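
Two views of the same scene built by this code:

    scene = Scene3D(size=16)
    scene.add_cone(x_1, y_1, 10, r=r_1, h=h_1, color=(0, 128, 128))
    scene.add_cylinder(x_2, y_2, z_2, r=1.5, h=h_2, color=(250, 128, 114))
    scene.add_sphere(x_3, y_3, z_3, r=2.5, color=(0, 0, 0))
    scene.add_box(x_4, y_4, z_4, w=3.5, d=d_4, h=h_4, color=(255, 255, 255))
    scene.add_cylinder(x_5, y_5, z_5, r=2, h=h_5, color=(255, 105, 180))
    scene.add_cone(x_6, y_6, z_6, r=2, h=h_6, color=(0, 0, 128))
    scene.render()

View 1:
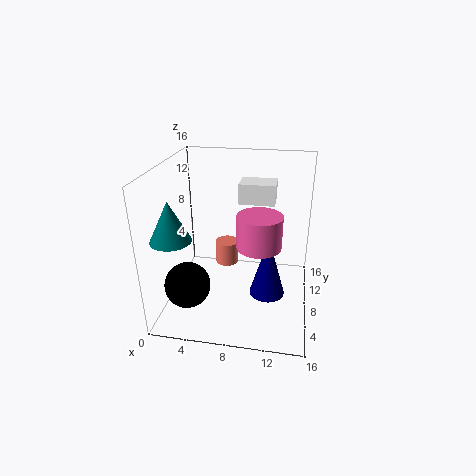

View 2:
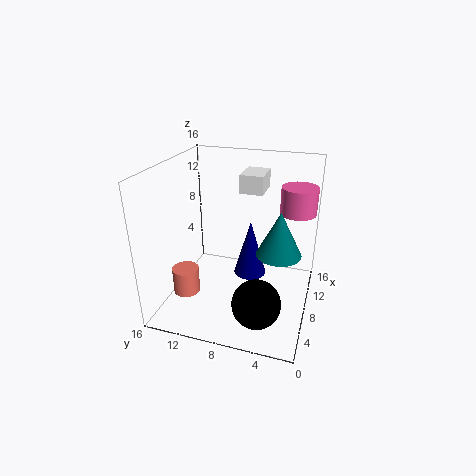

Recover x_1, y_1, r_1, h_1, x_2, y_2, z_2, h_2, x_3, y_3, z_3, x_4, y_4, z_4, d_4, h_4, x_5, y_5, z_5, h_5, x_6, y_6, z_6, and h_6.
x_1 = 2.5; y_1 = 2.5; r_1 = 2; h_1 = 4; x_2 = 5.5; y_2 = 13.5; z_2 = 1.5; h_2 = 3; x_3 = 3; y_3 = 4.5; z_3 = 3.5; x_4 = 8.5; y_4 = 5.5; z_4 = 13; d_4 = 2.5; h_4 = 2; x_5 = 11; y_5 = 2; z_5 = 10.5; h_5 = 3; x_6 = 11.5; y_6 = 7.5; z_6 = 1.5; h_6 = 7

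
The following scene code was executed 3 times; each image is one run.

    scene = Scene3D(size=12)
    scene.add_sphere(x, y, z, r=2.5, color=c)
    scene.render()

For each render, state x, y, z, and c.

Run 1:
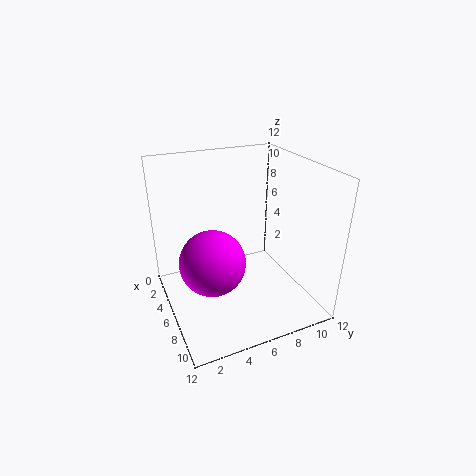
x = 8; y = 3; z = 5.5; c = 'magenta'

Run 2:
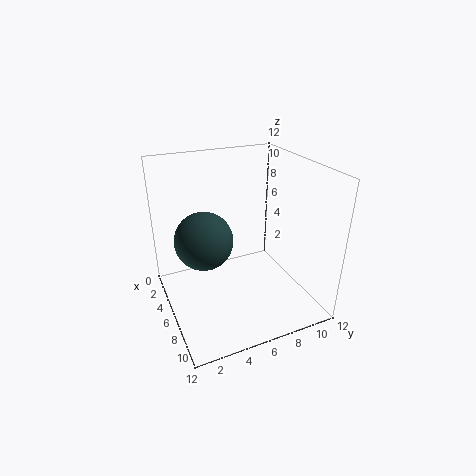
x = 4.5; y = 3.5; z = 5.5; c = 'darkslategray'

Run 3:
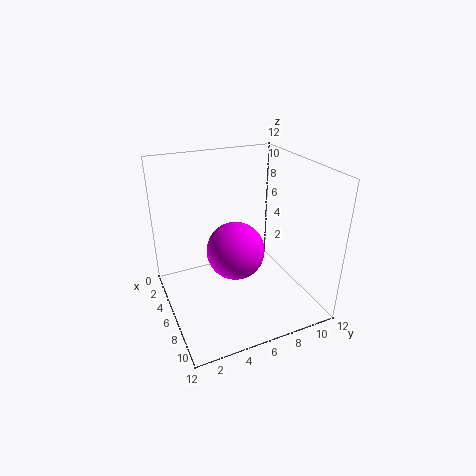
x = 5.5; y = 6; z = 4.5; c = 'magenta'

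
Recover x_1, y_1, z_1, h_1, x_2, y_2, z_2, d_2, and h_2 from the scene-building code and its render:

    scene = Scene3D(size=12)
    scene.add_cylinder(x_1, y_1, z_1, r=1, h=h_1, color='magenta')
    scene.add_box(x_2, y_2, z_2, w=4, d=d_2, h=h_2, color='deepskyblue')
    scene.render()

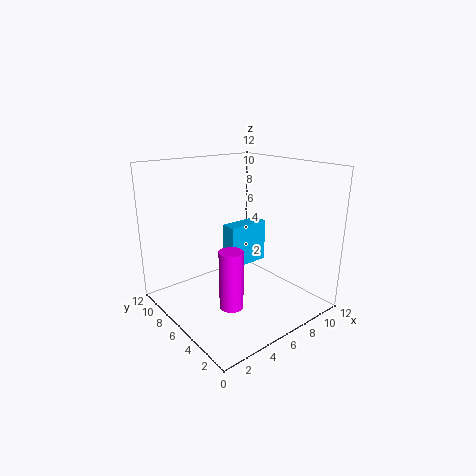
x_1 = 4.5, y_1 = 5, z_1 = 0.5, h_1 = 5, x_2 = 7, y_2 = 8, z_2 = 2, d_2 = 1.5, h_2 = 4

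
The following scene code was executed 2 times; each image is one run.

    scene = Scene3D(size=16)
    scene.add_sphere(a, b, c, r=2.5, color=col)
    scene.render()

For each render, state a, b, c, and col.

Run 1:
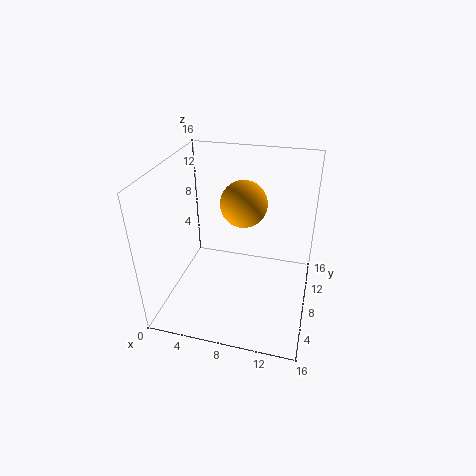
a = 8.5
b = 8.5
c = 12
col = 'orange'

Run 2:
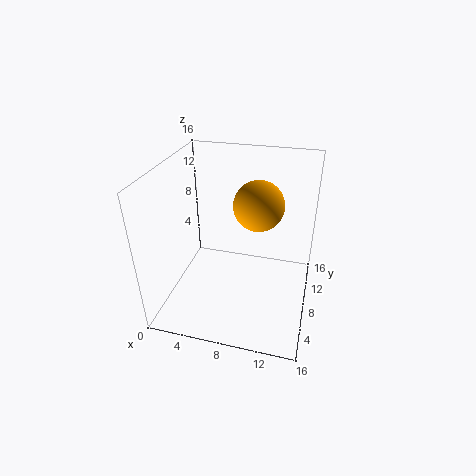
a = 10.5
b = 6.5
c = 13
col = 'orange'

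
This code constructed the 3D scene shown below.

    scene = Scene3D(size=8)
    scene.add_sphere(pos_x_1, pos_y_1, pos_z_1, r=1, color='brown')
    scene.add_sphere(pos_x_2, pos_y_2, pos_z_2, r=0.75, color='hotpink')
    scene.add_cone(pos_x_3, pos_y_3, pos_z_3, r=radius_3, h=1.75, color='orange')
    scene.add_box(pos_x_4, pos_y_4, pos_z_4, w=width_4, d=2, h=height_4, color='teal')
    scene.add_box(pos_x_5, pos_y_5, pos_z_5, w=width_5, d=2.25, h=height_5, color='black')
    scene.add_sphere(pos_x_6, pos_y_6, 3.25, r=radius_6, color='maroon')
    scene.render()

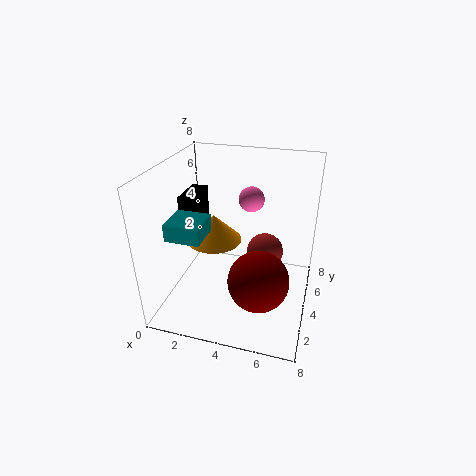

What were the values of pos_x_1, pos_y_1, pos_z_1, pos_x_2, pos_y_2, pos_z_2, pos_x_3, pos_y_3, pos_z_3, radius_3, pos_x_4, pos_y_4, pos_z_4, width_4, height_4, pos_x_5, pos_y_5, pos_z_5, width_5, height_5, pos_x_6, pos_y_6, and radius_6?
pos_x_1 = 5.5
pos_y_1 = 4.25
pos_z_1 = 3.25
pos_x_2 = 4.25
pos_y_2 = 6
pos_z_2 = 5.5
pos_x_3 = 1.75
pos_y_3 = 6.25
pos_z_3 = 2.25
radius_3 = 1.75
pos_x_4 = 0.25
pos_y_4 = 2.5
pos_z_4 = 4
width_4 = 2
height_4 = 1
pos_x_5 = 0.25
pos_y_5 = 4.5
pos_z_5 = 3
width_5 = 1
height_5 = 2.75
pos_x_6 = 5.75
pos_y_6 = 1.5
radius_6 = 1.5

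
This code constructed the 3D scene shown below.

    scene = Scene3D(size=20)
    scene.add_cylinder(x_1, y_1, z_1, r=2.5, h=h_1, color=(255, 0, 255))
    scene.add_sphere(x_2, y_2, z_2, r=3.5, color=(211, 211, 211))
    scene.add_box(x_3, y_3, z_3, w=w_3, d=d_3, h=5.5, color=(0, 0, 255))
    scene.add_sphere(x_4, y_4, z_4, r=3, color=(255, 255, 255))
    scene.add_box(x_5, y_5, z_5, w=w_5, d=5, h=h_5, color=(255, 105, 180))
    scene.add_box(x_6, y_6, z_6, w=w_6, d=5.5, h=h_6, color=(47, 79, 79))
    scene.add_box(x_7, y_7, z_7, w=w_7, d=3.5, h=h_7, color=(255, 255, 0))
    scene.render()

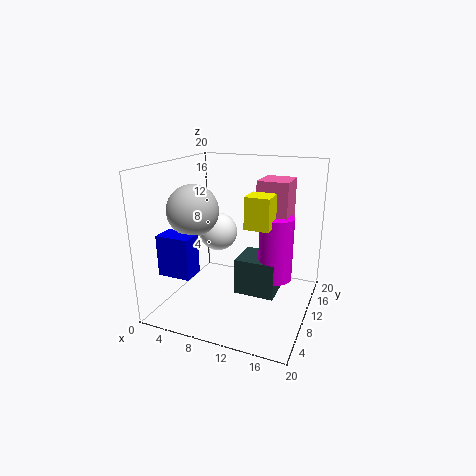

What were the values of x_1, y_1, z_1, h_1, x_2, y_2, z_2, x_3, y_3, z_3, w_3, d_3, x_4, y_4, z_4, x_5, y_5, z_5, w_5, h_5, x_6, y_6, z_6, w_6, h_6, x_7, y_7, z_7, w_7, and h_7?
x_1 = 14.5
y_1 = 13.5
z_1 = 3
h_1 = 9.5
x_2 = 4.5
y_2 = 7.5
z_2 = 14
x_3 = 1.5
y_3 = 3
z_3 = 6
w_3 = 4.5
d_3 = 3
x_4 = 4.5
y_4 = 15
z_4 = 8.5
x_5 = 11.5
y_5 = 13
z_5 = 11
w_5 = 4.5
h_5 = 6.5
x_6 = 9
y_6 = 11
z_6 = 0.5
w_6 = 6
h_6 = 5.5
x_7 = 11
y_7 = 9.5
z_7 = 11.5
w_7 = 3.5
h_7 = 4.5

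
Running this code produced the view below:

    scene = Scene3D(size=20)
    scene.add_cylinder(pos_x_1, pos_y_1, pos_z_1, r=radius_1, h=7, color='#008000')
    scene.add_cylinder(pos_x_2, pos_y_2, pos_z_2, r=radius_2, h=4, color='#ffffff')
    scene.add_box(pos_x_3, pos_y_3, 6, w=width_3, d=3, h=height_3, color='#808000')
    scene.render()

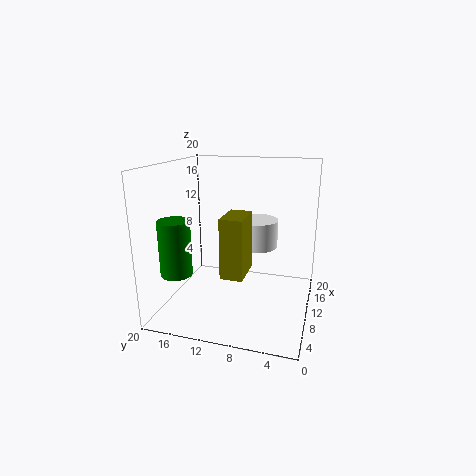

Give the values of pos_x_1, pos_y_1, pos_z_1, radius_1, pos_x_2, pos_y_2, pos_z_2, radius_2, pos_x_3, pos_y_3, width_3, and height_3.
pos_x_1 = 3
pos_y_1 = 16
pos_z_1 = 7
radius_1 = 2
pos_x_2 = 13
pos_y_2 = 8
pos_z_2 = 8
radius_2 = 3
pos_x_3 = 5
pos_y_3 = 8
width_3 = 5
height_3 = 8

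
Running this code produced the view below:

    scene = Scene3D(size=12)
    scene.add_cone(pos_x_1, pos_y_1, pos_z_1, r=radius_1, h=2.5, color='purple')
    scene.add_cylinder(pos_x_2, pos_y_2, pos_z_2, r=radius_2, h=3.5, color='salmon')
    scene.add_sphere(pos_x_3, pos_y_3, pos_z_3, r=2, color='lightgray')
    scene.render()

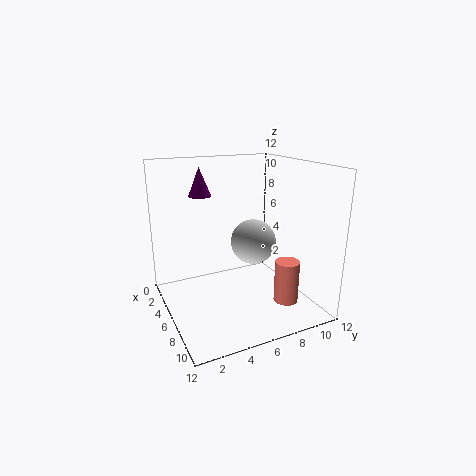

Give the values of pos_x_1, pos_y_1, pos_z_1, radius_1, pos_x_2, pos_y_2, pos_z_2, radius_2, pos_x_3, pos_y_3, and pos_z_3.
pos_x_1 = 2.5; pos_y_1 = 4; pos_z_1 = 9; radius_1 = 1; pos_x_2 = 9; pos_y_2 = 9; pos_z_2 = 1; radius_2 = 1; pos_x_3 = 5; pos_y_3 = 8; pos_z_3 = 5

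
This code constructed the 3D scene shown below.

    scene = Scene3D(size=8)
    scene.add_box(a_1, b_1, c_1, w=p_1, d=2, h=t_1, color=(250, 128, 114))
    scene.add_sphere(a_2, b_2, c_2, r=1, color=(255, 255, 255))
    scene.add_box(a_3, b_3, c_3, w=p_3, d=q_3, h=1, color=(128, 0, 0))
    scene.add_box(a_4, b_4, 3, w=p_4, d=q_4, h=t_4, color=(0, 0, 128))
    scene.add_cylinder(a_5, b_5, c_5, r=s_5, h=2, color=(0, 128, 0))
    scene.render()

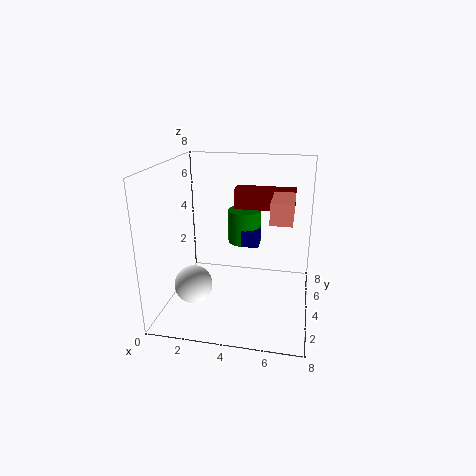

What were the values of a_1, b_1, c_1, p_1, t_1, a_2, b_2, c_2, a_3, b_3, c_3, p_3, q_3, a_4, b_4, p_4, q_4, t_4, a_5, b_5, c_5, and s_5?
a_1 = 6; b_1 = 1; c_1 = 6; p_1 = 1; t_1 = 1; a_2 = 2; b_2 = 2; c_2 = 2; a_3 = 4; b_3 = 3; c_3 = 6; p_3 = 3; q_3 = 1; a_4 = 4; b_4 = 5; p_4 = 1; q_4 = 1; t_4 = 1; a_5 = 4; b_5 = 6; c_5 = 3; s_5 = 1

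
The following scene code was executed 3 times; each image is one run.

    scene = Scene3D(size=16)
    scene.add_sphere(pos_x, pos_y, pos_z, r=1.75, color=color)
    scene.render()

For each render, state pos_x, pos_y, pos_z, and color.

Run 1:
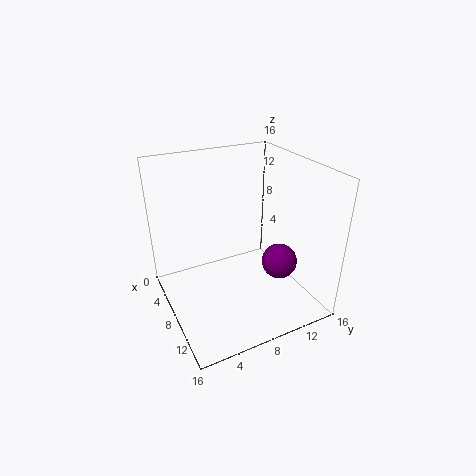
pos_x = 13.25; pos_y = 10; pos_z = 7.5; color = 'purple'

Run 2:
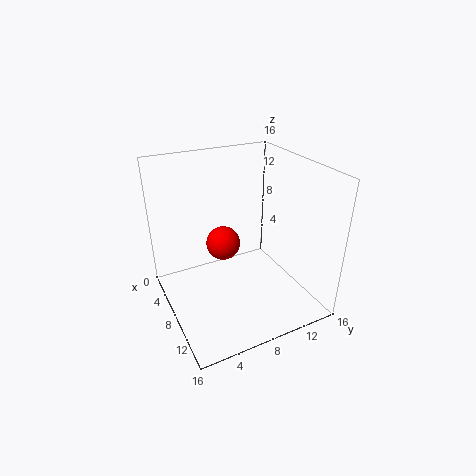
pos_x = 9; pos_y = 5.75; pos_z = 8.5; color = 'red'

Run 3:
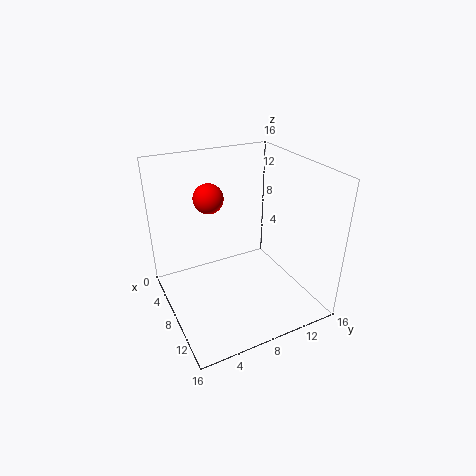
pos_x = 4; pos_y = 6.25; pos_z = 11.5; color = 'red'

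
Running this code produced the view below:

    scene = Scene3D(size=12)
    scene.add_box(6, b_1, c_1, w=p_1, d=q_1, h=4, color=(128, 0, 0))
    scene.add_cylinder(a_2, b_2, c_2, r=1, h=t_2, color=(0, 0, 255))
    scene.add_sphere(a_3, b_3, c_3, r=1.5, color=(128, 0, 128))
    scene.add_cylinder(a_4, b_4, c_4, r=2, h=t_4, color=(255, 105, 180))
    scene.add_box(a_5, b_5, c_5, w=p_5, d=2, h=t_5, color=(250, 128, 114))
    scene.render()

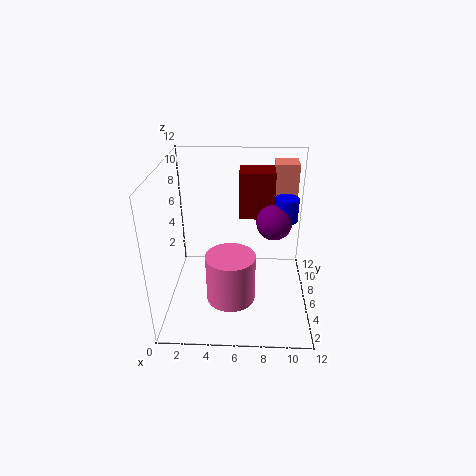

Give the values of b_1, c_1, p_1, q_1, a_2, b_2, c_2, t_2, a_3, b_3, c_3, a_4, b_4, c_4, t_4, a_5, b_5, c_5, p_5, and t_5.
b_1 = 7.5
c_1 = 7
p_1 = 3
q_1 = 2.5
a_2 = 10
b_2 = 7.5
c_2 = 7
t_2 = 2
a_3 = 9
b_3 = 7
c_3 = 7
a_4 = 5.5
b_4 = 4
c_4 = 1.5
t_4 = 4
a_5 = 9
b_5 = 8.5
c_5 = 7
p_5 = 2
t_5 = 4.5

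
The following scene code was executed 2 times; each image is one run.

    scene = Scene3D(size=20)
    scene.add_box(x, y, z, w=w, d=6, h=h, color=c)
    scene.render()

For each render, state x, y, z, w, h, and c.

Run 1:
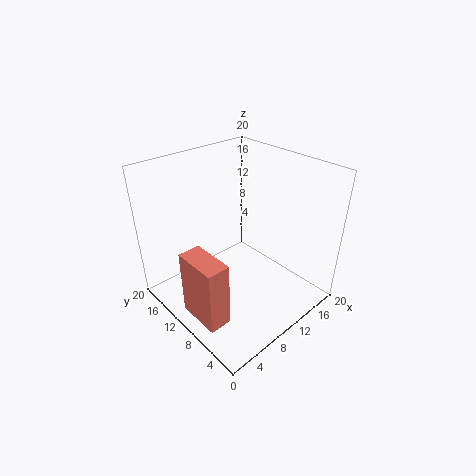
x = 1, y = 5, z = 2, w = 3, h = 9, c = 'salmon'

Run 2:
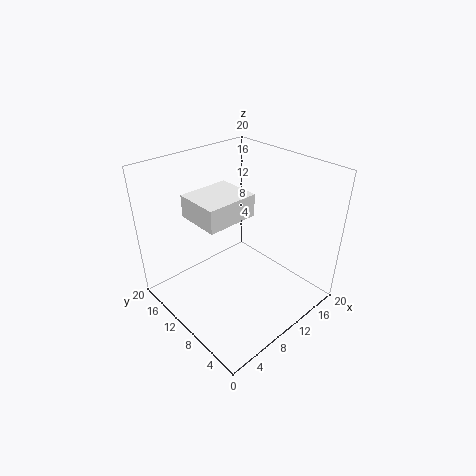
x = 4, y = 8, z = 14, w = 7, h = 3, c = 'white'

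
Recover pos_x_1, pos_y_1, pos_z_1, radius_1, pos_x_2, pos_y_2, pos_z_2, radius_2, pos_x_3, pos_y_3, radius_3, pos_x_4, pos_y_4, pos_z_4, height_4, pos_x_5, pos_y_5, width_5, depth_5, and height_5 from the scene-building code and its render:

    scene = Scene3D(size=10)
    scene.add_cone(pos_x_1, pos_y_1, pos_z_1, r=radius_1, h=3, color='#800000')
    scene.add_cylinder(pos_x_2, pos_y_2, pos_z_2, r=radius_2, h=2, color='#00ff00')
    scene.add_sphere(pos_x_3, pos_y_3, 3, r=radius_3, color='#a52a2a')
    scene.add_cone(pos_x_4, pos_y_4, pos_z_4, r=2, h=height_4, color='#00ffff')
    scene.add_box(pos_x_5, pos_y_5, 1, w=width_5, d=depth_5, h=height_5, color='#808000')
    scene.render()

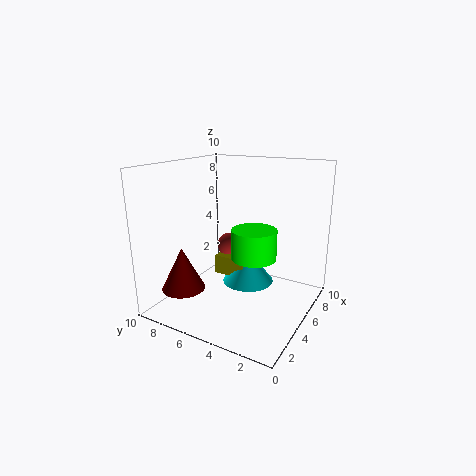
pos_x_1 = 2.5; pos_y_1 = 8; pos_z_1 = 1.5; radius_1 = 1.5; pos_x_2 = 4.5; pos_y_2 = 3.5; pos_z_2 = 4; radius_2 = 1.5; pos_x_3 = 8; pos_y_3 = 7.5; radius_3 = 1; pos_x_4 = 7.5; pos_y_4 = 5.5; pos_z_4 = 0.5; height_4 = 2.5; pos_x_5 = 6.5; pos_y_5 = 5.5; width_5 = 2.5; depth_5 = 2.5; height_5 = 1.5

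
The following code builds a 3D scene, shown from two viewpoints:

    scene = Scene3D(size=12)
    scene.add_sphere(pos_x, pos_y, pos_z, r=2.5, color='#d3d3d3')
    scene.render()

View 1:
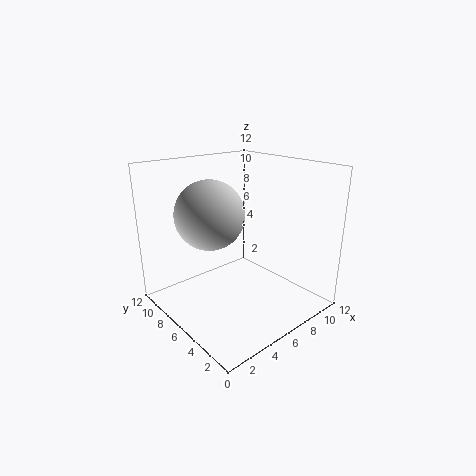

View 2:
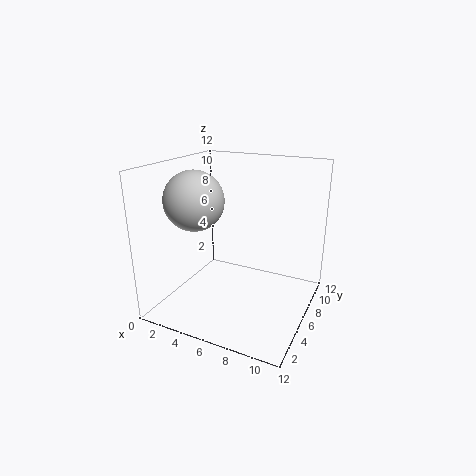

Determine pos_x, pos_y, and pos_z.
pos_x = 2.5, pos_y = 5, pos_z = 9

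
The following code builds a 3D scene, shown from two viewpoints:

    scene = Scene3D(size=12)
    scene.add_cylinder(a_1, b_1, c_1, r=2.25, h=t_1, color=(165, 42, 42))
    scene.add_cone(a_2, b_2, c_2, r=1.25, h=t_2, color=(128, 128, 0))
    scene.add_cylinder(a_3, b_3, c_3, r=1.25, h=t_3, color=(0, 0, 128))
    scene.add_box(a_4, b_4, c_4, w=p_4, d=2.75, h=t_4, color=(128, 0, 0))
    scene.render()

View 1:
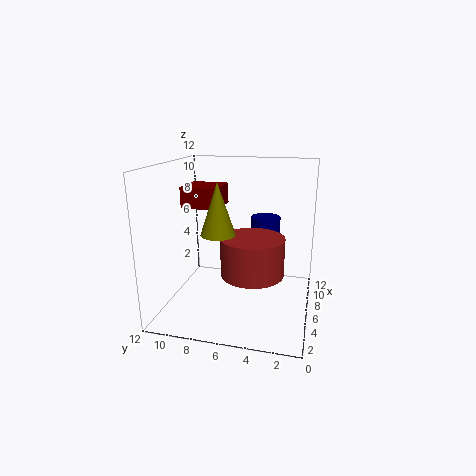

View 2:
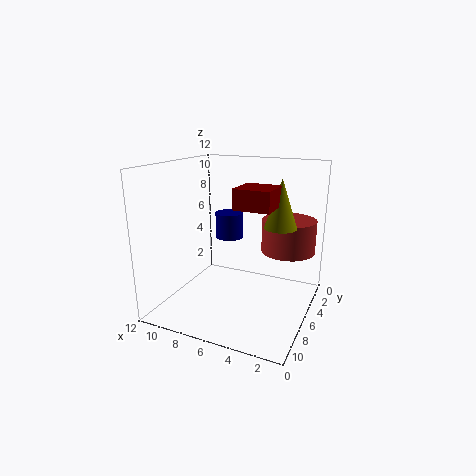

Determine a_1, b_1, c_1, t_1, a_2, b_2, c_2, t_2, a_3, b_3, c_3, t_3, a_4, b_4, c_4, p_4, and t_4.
a_1 = 2.25
b_1 = 4
c_1 = 4.75
t_1 = 2.75
a_2 = 2.25
b_2 = 6.5
c_2 = 7.5
t_2 = 3.75
a_3 = 7.75
b_3 = 4
c_3 = 5.25
t_3 = 2.25
a_4 = 2.25
b_4 = 6.5
c_4 = 9.25
p_4 = 2.75
t_4 = 1.5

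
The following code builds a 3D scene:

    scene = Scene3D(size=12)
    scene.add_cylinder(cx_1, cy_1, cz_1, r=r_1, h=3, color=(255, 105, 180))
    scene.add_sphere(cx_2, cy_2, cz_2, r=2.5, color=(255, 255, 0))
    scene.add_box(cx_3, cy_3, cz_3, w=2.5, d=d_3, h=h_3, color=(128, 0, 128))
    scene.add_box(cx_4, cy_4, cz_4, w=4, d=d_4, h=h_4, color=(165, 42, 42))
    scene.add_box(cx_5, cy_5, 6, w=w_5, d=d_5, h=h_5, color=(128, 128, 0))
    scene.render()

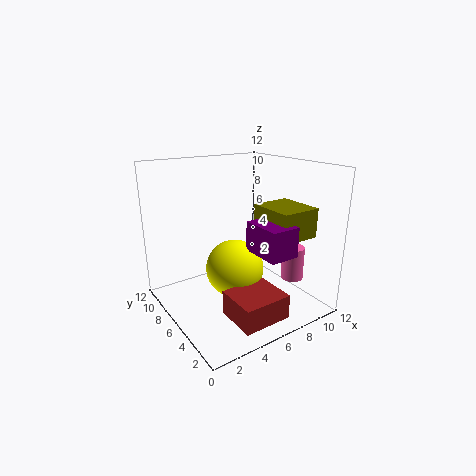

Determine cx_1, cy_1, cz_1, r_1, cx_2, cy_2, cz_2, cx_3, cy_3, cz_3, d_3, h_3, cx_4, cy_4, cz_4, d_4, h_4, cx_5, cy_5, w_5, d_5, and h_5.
cx_1 = 11, cy_1 = 4.5, cz_1 = 1.5, r_1 = 1, cx_2 = 6, cy_2 = 6.5, cz_2 = 3, cx_3 = 6.5, cy_3 = 2, cz_3 = 5, d_3 = 3.5, h_3 = 2.5, cx_4 = 3.5, cy_4 = 1, cz_4 = 0.5, d_4 = 3.5, h_4 = 2, cx_5 = 8, cy_5 = 2.5, w_5 = 3.5, d_5 = 4, h_5 = 2.5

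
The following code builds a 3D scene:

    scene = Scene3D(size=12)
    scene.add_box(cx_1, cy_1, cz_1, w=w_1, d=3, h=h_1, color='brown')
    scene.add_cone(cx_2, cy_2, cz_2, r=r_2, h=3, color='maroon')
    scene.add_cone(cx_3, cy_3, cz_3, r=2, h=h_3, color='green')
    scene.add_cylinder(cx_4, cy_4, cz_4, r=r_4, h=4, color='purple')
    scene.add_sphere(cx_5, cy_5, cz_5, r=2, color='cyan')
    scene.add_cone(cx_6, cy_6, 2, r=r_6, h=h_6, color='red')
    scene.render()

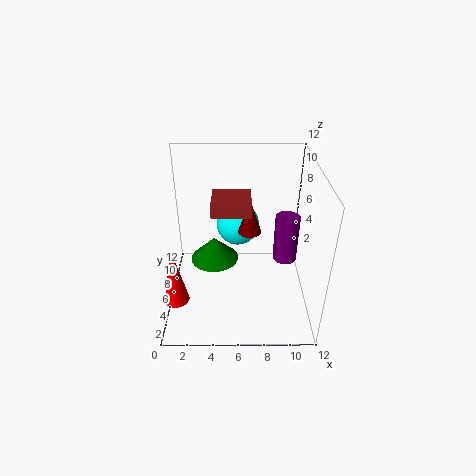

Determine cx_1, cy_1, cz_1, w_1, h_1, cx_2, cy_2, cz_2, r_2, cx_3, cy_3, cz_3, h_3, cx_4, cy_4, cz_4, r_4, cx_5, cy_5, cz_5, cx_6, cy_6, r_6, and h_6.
cx_1 = 4; cy_1 = 4; cz_1 = 9; w_1 = 3; h_1 = 1; cx_2 = 7; cy_2 = 7; cz_2 = 6; r_2 = 1; cx_3 = 4; cy_3 = 6; cz_3 = 4; h_3 = 2; cx_4 = 10; cy_4 = 6; cz_4 = 4; r_4 = 1; cx_5 = 6; cy_5 = 10; cz_5 = 5; cx_6 = 1; cy_6 = 3; r_6 = 1; h_6 = 5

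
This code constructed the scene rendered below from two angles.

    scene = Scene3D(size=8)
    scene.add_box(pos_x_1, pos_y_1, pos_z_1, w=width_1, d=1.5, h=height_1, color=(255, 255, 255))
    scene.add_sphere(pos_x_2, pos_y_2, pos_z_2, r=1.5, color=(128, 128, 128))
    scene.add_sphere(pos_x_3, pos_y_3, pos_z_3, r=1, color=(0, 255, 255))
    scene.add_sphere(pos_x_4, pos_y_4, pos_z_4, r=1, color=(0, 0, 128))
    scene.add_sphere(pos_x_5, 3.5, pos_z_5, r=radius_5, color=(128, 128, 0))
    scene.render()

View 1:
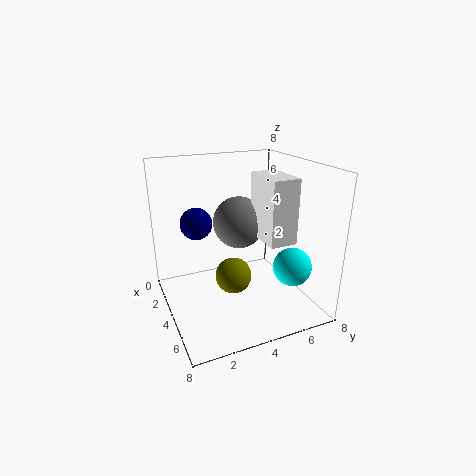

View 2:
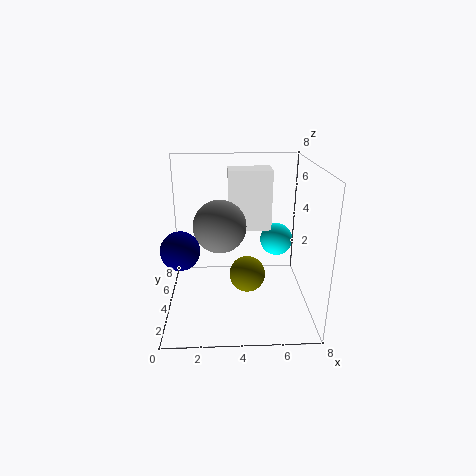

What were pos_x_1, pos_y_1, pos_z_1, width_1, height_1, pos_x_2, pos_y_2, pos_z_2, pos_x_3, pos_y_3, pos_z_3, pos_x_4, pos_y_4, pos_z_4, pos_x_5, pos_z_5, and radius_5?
pos_x_1 = 3.5
pos_y_1 = 5
pos_z_1 = 4
width_1 = 2.5
height_1 = 3.5
pos_x_2 = 3
pos_y_2 = 4.5
pos_z_2 = 4.5
pos_x_3 = 6.5
pos_y_3 = 6
pos_z_3 = 3
pos_x_4 = 1
pos_y_4 = 2.5
pos_z_4 = 4
pos_x_5 = 4.5
pos_z_5 = 2
radius_5 = 1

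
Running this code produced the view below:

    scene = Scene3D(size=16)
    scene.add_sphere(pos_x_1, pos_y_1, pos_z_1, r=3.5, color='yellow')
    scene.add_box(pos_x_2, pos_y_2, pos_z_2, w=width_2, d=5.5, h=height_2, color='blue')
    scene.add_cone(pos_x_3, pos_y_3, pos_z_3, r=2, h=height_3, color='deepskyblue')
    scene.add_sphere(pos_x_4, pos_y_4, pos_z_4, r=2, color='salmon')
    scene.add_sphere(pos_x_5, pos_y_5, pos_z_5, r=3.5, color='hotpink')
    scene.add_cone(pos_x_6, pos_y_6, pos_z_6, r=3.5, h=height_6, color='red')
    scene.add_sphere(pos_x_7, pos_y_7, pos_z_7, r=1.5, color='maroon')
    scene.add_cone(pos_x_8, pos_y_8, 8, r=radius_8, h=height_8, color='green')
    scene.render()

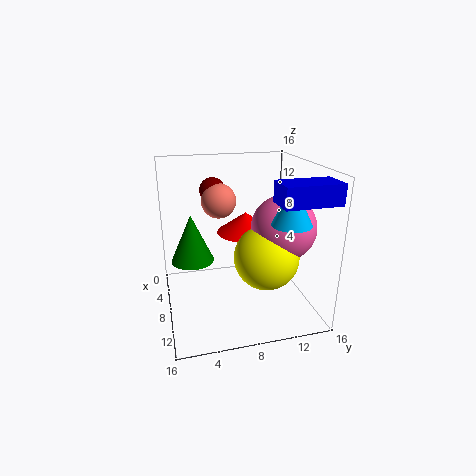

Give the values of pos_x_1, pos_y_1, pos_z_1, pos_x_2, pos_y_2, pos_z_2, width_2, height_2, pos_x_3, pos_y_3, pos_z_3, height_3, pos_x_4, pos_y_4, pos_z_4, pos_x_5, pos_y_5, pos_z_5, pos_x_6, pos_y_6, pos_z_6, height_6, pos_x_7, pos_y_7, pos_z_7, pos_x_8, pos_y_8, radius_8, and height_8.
pos_x_1 = 10.5
pos_y_1 = 10.5
pos_z_1 = 6.5
pos_x_2 = 13
pos_y_2 = 10
pos_z_2 = 13.5
width_2 = 3
height_2 = 2
pos_x_3 = 13
pos_y_3 = 12
pos_z_3 = 11
height_3 = 4
pos_x_4 = 5
pos_y_4 = 6.5
pos_z_4 = 11.5
pos_x_5 = 10
pos_y_5 = 12.5
pos_z_5 = 9.5
pos_x_6 = 4
pos_y_6 = 10
pos_z_6 = 7
height_6 = 2.5
pos_x_7 = 4
pos_y_7 = 6
pos_z_7 = 12.5
pos_x_8 = 12
pos_y_8 = 2.5
radius_8 = 2
height_8 = 4.5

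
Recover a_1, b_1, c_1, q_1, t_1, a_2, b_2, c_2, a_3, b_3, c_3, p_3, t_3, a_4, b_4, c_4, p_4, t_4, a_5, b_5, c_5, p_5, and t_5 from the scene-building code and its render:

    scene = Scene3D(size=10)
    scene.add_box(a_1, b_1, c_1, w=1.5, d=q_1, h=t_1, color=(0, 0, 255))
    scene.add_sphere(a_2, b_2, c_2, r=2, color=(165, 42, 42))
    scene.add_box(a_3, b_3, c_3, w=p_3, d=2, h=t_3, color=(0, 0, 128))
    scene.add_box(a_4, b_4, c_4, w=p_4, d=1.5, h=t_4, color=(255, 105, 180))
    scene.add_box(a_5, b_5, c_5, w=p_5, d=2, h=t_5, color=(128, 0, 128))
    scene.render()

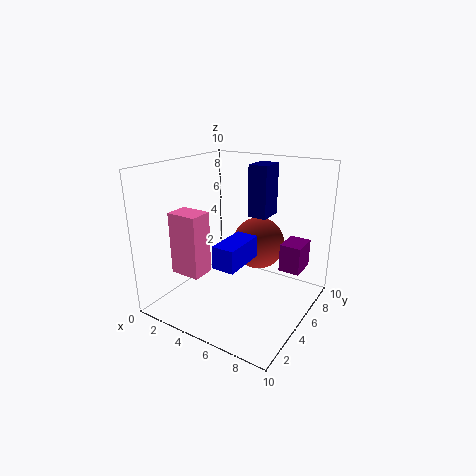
a_1 = 5
b_1 = 2
c_1 = 4
q_1 = 3
t_1 = 1.5
a_2 = 5
b_2 = 8
c_2 = 3.5
a_3 = 4
b_3 = 8
c_3 = 5.5
p_3 = 1.5
t_3 = 4
a_4 = 2.5
b_4 = 1
c_4 = 3.5
p_4 = 2
t_4 = 4
a_5 = 7.5
b_5 = 6.5
c_5 = 2.5
p_5 = 1.5
t_5 = 2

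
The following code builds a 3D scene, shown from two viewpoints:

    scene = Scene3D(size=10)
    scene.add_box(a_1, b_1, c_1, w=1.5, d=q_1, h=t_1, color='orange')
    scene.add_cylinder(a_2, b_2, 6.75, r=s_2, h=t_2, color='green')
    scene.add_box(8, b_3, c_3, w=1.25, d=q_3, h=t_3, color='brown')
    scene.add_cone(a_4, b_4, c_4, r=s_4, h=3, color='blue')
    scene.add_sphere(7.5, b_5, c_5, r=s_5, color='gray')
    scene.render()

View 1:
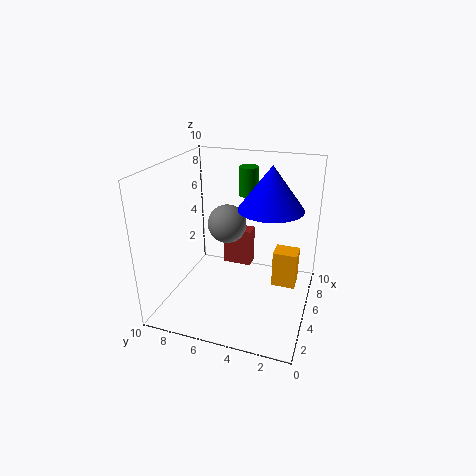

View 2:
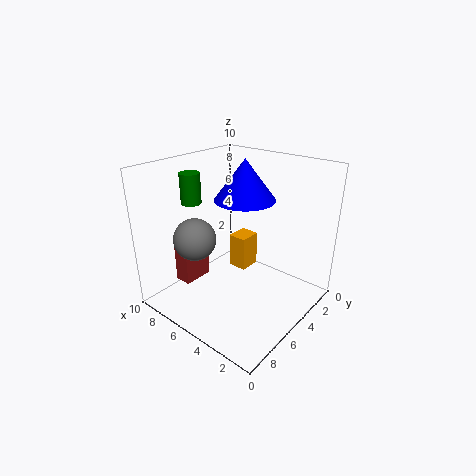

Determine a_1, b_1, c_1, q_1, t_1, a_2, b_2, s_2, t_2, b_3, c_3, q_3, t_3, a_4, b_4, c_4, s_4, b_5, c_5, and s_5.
a_1 = 6.25
b_1 = 1
c_1 = 0.75
q_1 = 1.75
t_1 = 2.75
a_2 = 9
b_2 = 5.5
s_2 = 0.75
t_2 = 2.25
b_3 = 5
c_3 = 1
q_3 = 2.25
t_3 = 3
a_4 = 6
b_4 = 3
c_4 = 7
s_4 = 2.25
b_5 = 6.75
c_5 = 4.75
s_5 = 1.5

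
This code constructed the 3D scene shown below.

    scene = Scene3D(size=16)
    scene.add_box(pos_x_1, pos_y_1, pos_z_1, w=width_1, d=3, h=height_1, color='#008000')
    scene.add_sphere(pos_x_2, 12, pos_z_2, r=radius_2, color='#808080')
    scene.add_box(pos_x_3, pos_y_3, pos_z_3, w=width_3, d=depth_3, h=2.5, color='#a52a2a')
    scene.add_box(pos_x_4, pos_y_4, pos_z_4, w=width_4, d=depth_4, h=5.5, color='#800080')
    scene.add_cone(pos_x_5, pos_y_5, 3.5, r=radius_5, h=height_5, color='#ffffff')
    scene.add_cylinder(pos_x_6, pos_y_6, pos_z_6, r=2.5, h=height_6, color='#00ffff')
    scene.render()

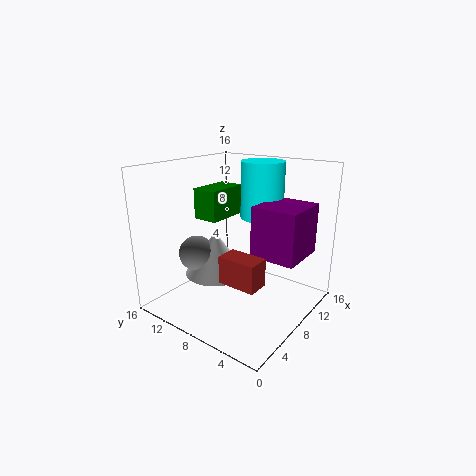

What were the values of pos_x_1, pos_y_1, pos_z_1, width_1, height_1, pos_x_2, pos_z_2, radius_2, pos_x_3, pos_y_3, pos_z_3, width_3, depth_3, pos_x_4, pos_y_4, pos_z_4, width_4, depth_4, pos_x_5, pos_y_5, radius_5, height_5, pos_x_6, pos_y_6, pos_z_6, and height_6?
pos_x_1 = 7; pos_y_1 = 10.5; pos_z_1 = 9.5; width_1 = 5; height_1 = 3.5; pos_x_2 = 5.5; pos_z_2 = 6; radius_2 = 2; pos_x_3 = 0.5; pos_y_3 = 1; pos_z_3 = 7; width_3 = 2; depth_3 = 3.5; pos_x_4 = 7.5; pos_y_4 = 1; pos_z_4 = 6.5; width_4 = 5.5; depth_4 = 5; pos_x_5 = 7; pos_y_5 = 10.5; radius_5 = 3.5; height_5 = 5; pos_x_6 = 12; pos_y_6 = 7.5; pos_z_6 = 9.5; height_6 = 6.5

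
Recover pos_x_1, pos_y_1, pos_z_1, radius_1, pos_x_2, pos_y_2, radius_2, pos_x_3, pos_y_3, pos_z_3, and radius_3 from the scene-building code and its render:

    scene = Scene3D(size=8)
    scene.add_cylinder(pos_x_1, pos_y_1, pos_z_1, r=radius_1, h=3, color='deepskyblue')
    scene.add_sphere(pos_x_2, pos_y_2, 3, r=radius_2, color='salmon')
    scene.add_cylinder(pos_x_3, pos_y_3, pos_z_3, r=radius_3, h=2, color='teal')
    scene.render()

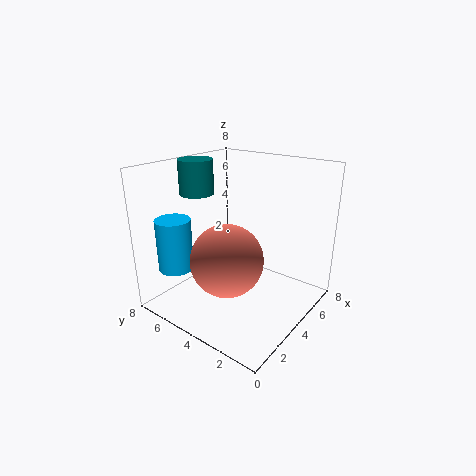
pos_x_1 = 2
pos_y_1 = 7
pos_z_1 = 2
radius_1 = 1
pos_x_2 = 3
pos_y_2 = 4
radius_2 = 2
pos_x_3 = 4
pos_y_3 = 7
pos_z_3 = 6
radius_3 = 1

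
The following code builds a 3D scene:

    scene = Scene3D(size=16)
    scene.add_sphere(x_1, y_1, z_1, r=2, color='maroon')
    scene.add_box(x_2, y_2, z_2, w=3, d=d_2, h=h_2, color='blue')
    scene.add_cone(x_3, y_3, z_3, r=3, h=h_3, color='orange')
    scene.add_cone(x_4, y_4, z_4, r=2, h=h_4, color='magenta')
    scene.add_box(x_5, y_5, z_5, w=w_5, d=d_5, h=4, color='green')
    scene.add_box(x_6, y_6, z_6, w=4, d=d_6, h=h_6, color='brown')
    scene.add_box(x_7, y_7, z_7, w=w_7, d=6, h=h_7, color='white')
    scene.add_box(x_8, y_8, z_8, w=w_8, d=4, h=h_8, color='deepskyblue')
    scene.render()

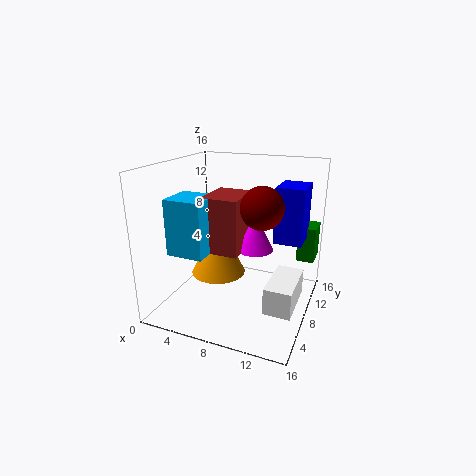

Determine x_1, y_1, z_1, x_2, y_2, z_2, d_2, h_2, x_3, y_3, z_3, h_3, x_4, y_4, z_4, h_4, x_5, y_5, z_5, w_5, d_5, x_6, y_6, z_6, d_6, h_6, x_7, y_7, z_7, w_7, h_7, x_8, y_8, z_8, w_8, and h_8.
x_1 = 12
y_1 = 4
z_1 = 13
x_2 = 12
y_2 = 8
z_2 = 8
d_2 = 4
h_2 = 6
x_3 = 6
y_3 = 7
z_3 = 4
h_3 = 6
x_4 = 10
y_4 = 8
z_4 = 7
h_4 = 4
x_5 = 14
y_5 = 11
z_5 = 5
w_5 = 2
d_5 = 3
x_6 = 5
y_6 = 5
z_6 = 7
d_6 = 5
h_6 = 6
x_7 = 12
y_7 = 5
z_7 = 1
w_7 = 3
h_7 = 3
x_8 = 2
y_8 = 3
z_8 = 7
w_8 = 4
h_8 = 6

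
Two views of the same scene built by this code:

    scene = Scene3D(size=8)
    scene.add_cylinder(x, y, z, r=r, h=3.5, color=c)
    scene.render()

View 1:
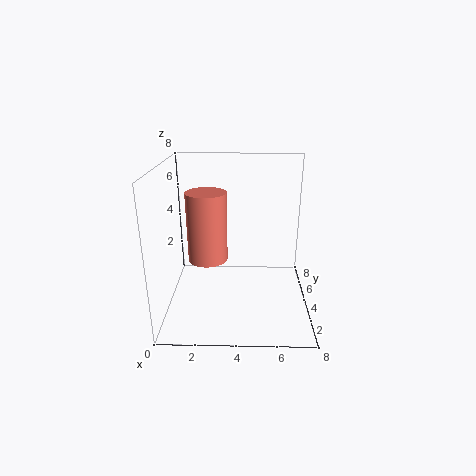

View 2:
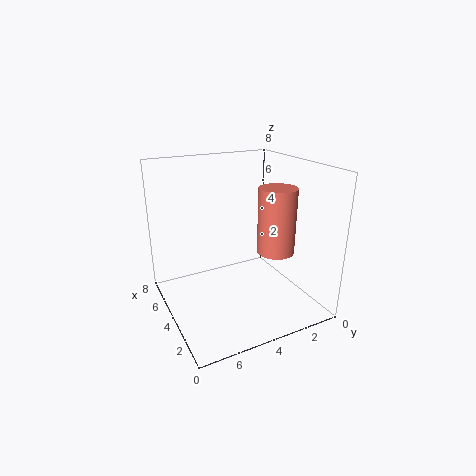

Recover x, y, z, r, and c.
x = 2.5
y = 2.5
z = 3.5
r = 1
c = 'salmon'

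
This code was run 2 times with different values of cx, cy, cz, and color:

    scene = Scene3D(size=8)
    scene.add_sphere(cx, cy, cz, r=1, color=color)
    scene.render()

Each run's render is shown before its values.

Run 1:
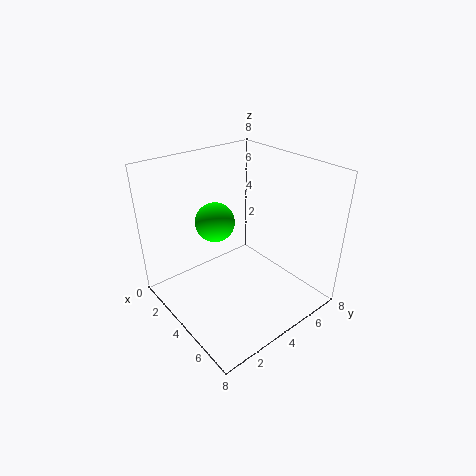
cx = 4
cy = 2.5
cz = 5.5
color = 'lime'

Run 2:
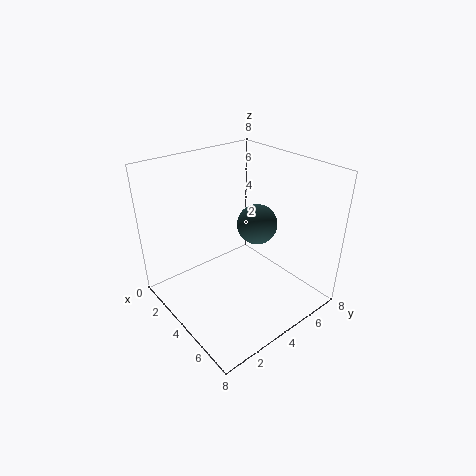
cx = 5.5
cy = 4
cz = 5.5
color = 'darkslategray'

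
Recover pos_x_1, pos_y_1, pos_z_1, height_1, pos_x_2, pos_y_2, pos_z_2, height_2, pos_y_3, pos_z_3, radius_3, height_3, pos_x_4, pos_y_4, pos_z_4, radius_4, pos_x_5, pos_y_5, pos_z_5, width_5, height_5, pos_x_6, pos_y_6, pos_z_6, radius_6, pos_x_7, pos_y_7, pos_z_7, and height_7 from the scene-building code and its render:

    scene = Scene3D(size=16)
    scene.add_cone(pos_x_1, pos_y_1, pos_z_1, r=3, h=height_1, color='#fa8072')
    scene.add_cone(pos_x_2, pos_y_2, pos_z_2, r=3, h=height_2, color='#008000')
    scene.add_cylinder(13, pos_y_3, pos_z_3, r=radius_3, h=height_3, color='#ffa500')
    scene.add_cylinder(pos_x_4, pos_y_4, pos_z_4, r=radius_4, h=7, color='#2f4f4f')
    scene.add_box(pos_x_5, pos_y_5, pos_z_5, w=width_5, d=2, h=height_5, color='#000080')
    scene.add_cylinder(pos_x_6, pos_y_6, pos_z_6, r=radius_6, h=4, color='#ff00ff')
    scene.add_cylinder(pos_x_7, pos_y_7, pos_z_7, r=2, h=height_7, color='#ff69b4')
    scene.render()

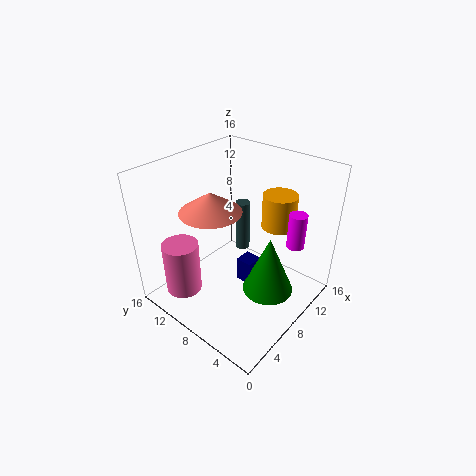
pos_x_1 = 4; pos_y_1 = 8; pos_z_1 = 13; height_1 = 2; pos_x_2 = 10; pos_y_2 = 5; pos_z_2 = 1; height_2 = 7; pos_y_3 = 6; pos_z_3 = 8; radius_3 = 2; height_3 = 4; pos_x_4 = 15; pos_y_4 = 13; pos_z_4 = 1; radius_4 = 1; pos_x_5 = 9; pos_y_5 = 7; pos_z_5 = 1; width_5 = 2; height_5 = 3; pos_x_6 = 12; pos_y_6 = 3; pos_z_6 = 7; radius_6 = 1; pos_x_7 = 3; pos_y_7 = 12; pos_z_7 = 2; height_7 = 6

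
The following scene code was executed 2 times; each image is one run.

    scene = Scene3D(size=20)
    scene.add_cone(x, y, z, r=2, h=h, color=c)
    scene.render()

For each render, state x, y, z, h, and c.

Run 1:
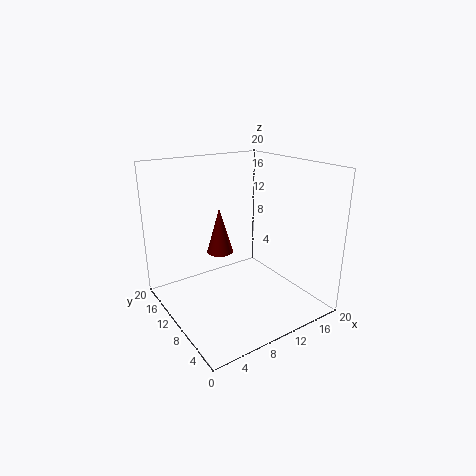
x = 10
y = 15
z = 6
h = 7
c = 'maroon'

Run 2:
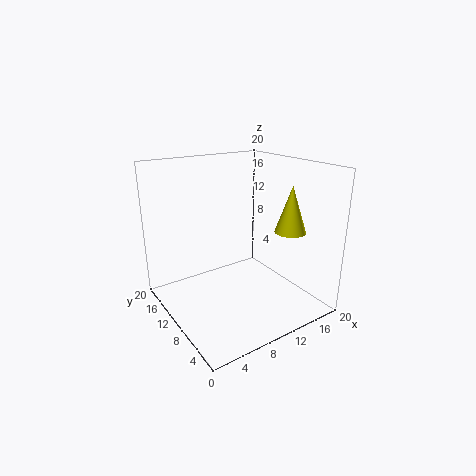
x = 14
y = 4
z = 12
h = 6
c = 'yellow'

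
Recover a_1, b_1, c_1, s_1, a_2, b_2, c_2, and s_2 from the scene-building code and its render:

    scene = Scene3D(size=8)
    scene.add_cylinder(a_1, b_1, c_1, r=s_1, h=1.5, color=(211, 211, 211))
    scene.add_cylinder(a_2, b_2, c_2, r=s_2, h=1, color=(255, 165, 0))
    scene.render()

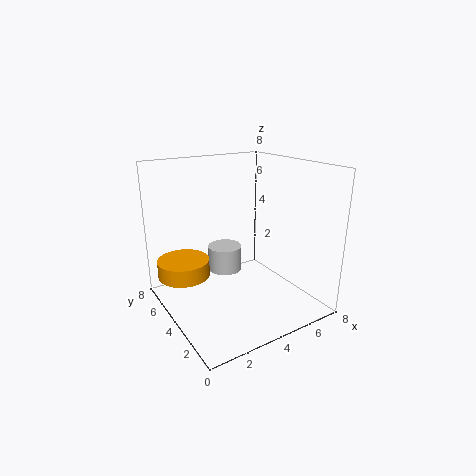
a_1 = 4, b_1 = 5.5, c_1 = 1.5, s_1 = 1, a_2 = 1.5, b_2 = 6, c_2 = 1.5, s_2 = 1.5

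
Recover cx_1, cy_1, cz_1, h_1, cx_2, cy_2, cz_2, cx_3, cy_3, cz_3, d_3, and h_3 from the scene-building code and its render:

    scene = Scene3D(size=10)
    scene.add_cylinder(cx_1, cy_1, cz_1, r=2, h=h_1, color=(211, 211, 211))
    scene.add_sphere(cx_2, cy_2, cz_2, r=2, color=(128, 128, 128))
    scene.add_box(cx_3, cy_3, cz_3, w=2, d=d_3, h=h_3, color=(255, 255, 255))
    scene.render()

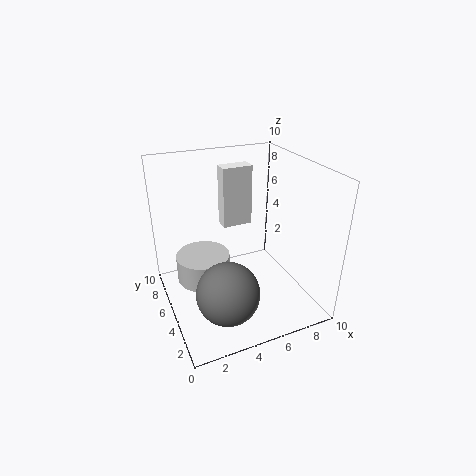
cx_1 = 3; cy_1 = 7; cz_1 = 1; h_1 = 2; cx_2 = 3; cy_2 = 2; cz_2 = 3; cx_3 = 4; cy_3 = 5; cz_3 = 6; d_3 = 1; h_3 = 4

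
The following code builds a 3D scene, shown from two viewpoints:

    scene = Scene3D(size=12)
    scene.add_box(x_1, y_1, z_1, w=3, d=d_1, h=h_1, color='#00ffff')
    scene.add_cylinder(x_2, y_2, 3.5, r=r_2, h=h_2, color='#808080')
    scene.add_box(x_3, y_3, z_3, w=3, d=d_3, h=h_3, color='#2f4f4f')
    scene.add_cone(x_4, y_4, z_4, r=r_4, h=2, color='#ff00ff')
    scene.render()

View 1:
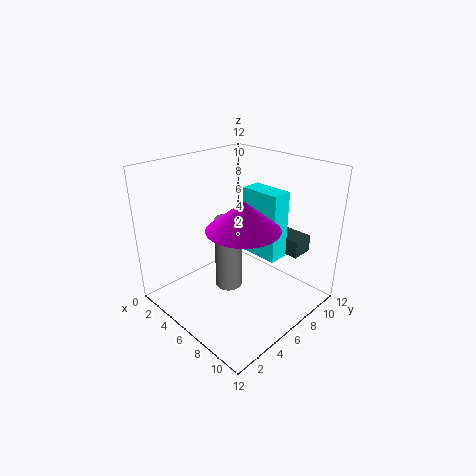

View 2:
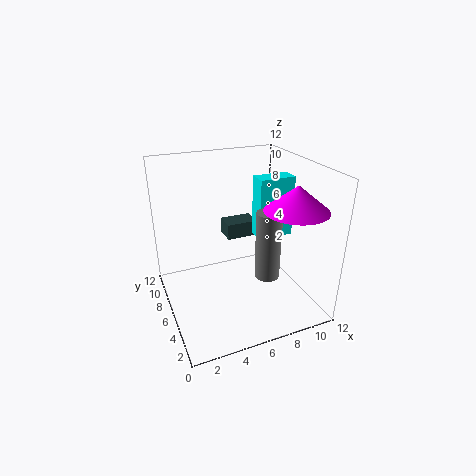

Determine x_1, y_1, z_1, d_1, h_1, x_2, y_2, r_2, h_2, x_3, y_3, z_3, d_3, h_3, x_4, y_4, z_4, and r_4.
x_1 = 7.5, y_1 = 5, z_1 = 6, d_1 = 1.5, h_1 = 5, x_2 = 7.5, y_2 = 3.5, r_2 = 1, h_2 = 5.5, x_3 = 6.5, y_3 = 9.5, z_3 = 4, d_3 = 2, h_3 = 1.5, x_4 = 9.5, y_4 = 3, z_4 = 9, r_4 = 2.5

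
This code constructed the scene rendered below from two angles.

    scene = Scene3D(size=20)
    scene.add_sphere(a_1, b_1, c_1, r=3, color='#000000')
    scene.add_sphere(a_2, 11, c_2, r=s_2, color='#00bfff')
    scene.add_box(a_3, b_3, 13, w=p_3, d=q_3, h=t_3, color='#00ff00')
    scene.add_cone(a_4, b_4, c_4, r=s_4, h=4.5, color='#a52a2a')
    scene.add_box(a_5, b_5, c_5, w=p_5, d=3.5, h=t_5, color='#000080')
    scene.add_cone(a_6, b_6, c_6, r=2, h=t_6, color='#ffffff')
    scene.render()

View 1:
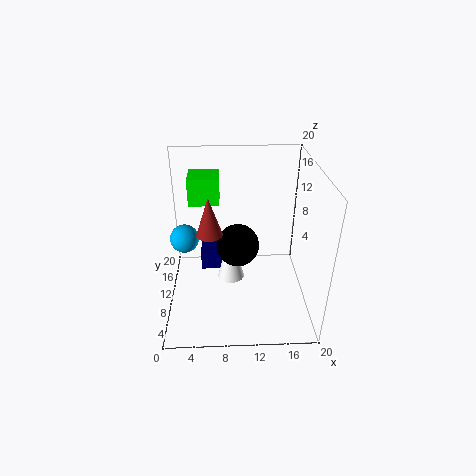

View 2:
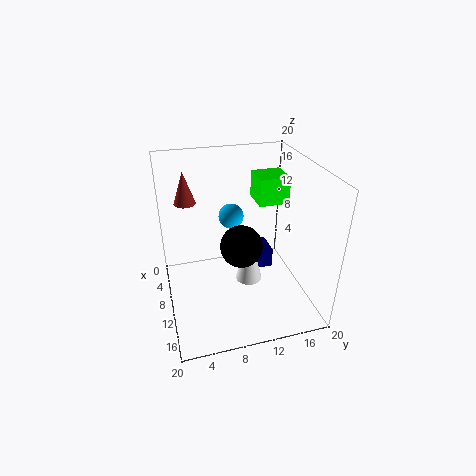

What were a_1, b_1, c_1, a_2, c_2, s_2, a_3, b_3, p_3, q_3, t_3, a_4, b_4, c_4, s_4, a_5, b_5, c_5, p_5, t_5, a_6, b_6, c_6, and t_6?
a_1 = 10, b_1 = 10.5, c_1 = 8.5, a_2 = 2.5, c_2 = 9.5, s_2 = 2, a_3 = 3, b_3 = 14, p_3 = 4.5, q_3 = 4.5, t_3 = 4, a_4 = 6.5, b_4 = 3.5, c_4 = 14.5, s_4 = 1.5, a_5 = 4.5, b_5 = 12.5, c_5 = 3, p_5 = 4, t_5 = 3, a_6 = 9, b_6 = 12, c_6 = 2, t_6 = 8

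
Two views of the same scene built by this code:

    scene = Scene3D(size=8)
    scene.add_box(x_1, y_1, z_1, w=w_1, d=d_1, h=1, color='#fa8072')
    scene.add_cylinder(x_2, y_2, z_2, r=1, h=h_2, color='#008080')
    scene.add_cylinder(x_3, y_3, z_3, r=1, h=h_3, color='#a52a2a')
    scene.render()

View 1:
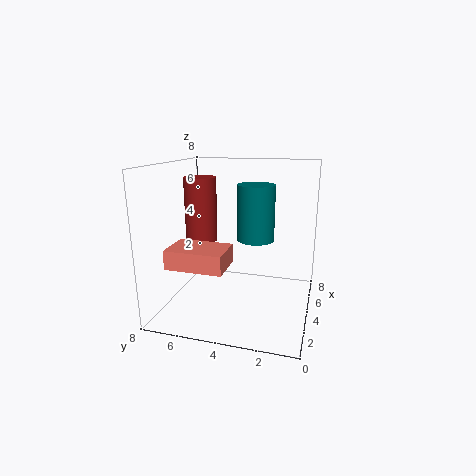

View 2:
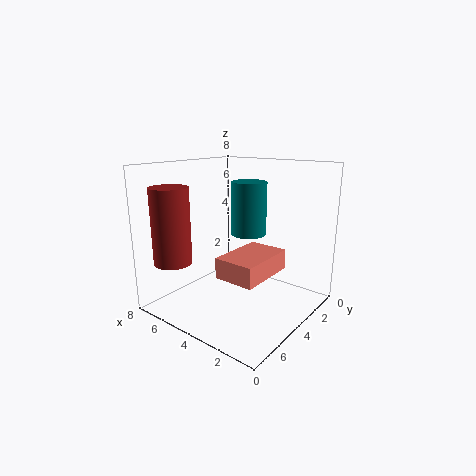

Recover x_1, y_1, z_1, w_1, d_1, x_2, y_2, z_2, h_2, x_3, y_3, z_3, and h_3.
x_1 = 1
y_1 = 4
z_1 = 3
w_1 = 2
d_1 = 3
x_2 = 4
y_2 = 3
z_2 = 4
h_2 = 3
x_3 = 6
y_3 = 7
z_3 = 3
h_3 = 4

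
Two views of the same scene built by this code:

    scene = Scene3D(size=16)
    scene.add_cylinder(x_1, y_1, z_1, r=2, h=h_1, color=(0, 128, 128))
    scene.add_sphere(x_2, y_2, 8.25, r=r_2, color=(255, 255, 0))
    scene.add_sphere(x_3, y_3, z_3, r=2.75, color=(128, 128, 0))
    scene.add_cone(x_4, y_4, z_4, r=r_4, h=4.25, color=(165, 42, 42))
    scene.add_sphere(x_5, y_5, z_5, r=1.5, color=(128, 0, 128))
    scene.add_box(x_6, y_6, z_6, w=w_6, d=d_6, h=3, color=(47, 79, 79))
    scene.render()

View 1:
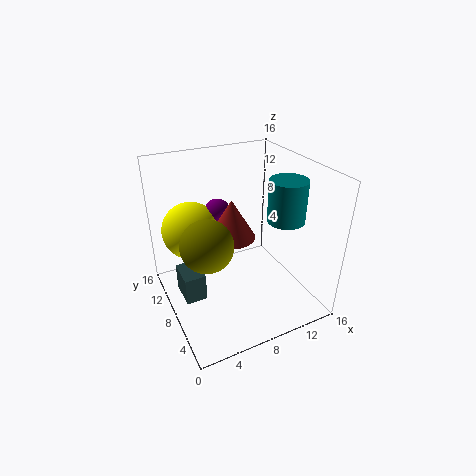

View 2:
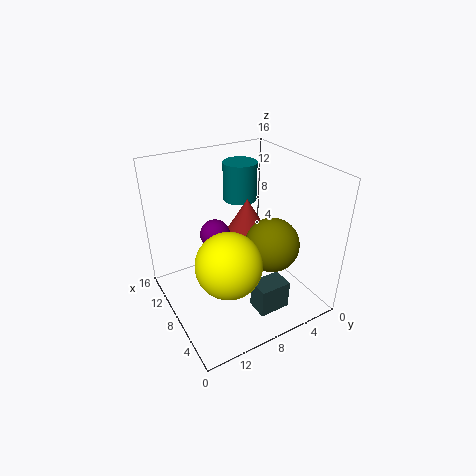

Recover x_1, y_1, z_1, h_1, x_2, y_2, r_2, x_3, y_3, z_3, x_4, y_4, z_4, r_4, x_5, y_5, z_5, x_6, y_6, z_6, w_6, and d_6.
x_1 = 12.25
y_1 = 5.25
z_1 = 10.5
h_1 = 4.5
x_2 = 3.75
y_2 = 11.5
r_2 = 3.25
x_3 = 3.75
y_3 = 6.5
z_3 = 9
x_4 = 7
y_4 = 7.5
z_4 = 8.75
r_4 = 2.5
x_5 = 7
y_5 = 11.25
z_5 = 10
x_6 = 1
y_6 = 6
z_6 = 2.75
w_6 = 2.25
d_6 = 3.25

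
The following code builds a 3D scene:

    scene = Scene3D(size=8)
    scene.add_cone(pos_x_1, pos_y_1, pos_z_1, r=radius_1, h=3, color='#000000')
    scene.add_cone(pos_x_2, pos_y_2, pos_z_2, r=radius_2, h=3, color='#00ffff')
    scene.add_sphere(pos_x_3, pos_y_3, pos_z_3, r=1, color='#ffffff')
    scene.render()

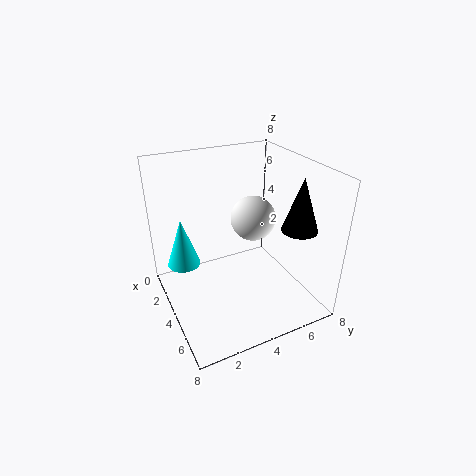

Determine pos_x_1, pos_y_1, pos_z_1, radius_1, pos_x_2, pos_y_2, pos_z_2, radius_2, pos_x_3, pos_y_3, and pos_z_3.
pos_x_1 = 5.5; pos_y_1 = 7; pos_z_1 = 4.5; radius_1 = 1; pos_x_2 = 1.5; pos_y_2 = 1.5; pos_z_2 = 1.5; radius_2 = 1; pos_x_3 = 6.5; pos_y_3 = 3.5; pos_z_3 = 6.5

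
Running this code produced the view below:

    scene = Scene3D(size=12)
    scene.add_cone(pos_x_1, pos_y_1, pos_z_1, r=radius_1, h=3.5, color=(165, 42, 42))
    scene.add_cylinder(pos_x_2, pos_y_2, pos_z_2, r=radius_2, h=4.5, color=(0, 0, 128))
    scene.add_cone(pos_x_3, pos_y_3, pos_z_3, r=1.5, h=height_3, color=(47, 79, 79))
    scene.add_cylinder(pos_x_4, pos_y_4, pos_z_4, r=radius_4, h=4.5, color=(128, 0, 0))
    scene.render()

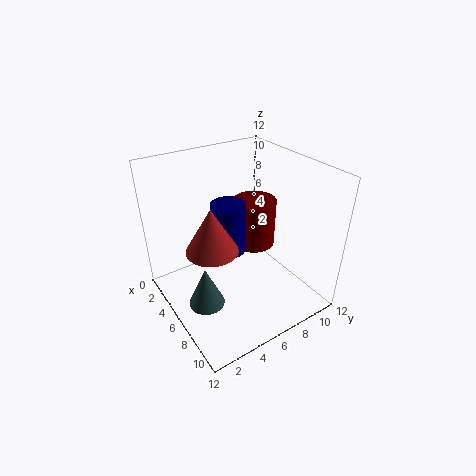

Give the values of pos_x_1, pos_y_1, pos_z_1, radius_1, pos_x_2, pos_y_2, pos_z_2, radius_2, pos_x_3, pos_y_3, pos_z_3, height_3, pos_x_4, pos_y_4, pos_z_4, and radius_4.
pos_x_1 = 7; pos_y_1 = 3; pos_z_1 = 6.5; radius_1 = 2; pos_x_2 = 4.5; pos_y_2 = 6; pos_z_2 = 4; radius_2 = 1.5; pos_x_3 = 6.5; pos_y_3 = 2.5; pos_z_3 = 1; height_3 = 3.5; pos_x_4 = 3.5; pos_y_4 = 9.5; pos_z_4 = 3; radius_4 = 2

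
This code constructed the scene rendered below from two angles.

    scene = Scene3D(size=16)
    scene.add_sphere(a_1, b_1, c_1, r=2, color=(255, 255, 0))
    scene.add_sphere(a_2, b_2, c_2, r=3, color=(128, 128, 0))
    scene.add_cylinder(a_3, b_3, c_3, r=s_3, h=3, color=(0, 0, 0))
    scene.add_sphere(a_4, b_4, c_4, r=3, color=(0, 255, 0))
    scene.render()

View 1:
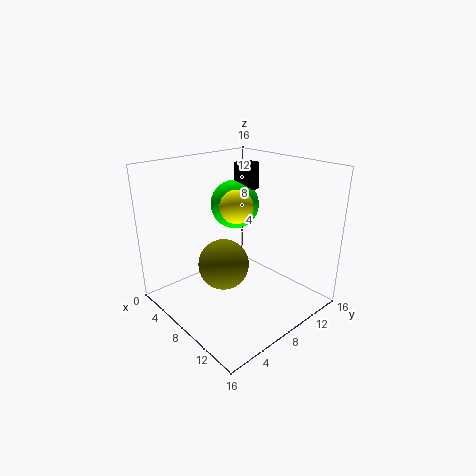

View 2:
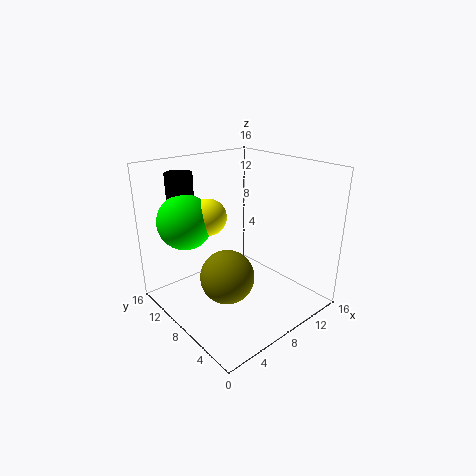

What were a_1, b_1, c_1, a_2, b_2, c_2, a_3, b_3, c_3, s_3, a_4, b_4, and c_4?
a_1 = 5.5
b_1 = 10
c_1 = 10.5
a_2 = 6
b_2 = 7.5
c_2 = 4
a_3 = 4
b_3 = 13
c_3 = 12
s_3 = 1.5
a_4 = 3.5
b_4 = 11.5
c_4 = 10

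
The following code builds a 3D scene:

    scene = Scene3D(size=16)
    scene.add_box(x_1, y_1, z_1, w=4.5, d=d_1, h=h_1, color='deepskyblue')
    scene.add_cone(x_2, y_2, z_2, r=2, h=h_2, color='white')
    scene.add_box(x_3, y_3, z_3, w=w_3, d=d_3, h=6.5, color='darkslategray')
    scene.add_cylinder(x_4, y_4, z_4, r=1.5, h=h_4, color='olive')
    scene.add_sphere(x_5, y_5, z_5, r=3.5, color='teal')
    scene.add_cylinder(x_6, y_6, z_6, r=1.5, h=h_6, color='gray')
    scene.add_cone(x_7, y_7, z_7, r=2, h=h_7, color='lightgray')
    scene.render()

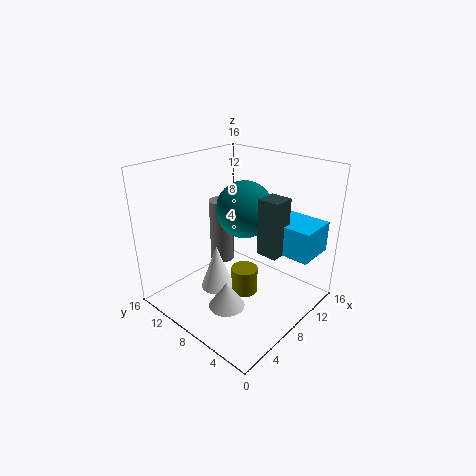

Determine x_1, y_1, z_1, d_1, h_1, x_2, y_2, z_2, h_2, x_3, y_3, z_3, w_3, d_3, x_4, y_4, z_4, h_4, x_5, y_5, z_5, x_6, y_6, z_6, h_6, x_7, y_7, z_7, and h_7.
x_1 = 11, y_1 = 1, z_1 = 6, d_1 = 5.5, h_1 = 3.5, x_2 = 7.5, y_2 = 11, z_2 = 0.5, h_2 = 5.5, x_3 = 9.5, y_3 = 4, z_3 = 6, w_3 = 2.5, d_3 = 2.5, x_4 = 8, y_4 = 7, z_4 = 1.5, h_4 = 3, x_5 = 12, y_5 = 10.5, z_5 = 9.5, x_6 = 10.5, y_6 = 13, z_6 = 2.5, h_6 = 8, x_7 = 5, y_7 = 7, z_7 = 1, h_7 = 3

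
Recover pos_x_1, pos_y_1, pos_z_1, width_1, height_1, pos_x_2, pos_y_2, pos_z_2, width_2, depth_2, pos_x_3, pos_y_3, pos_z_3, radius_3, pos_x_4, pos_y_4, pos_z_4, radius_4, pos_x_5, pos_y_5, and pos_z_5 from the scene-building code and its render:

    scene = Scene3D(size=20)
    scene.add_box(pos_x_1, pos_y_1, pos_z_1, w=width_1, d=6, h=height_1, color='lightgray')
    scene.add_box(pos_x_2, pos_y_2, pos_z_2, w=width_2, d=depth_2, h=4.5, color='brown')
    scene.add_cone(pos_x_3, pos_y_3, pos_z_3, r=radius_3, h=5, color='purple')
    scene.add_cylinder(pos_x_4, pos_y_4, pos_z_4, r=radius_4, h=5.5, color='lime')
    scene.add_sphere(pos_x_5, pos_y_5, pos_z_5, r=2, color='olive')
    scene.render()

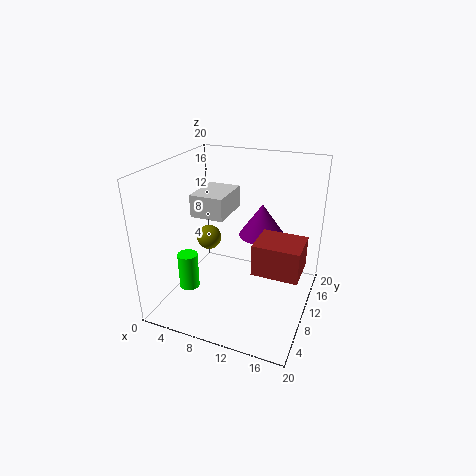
pos_x_1 = 4.5; pos_y_1 = 7; pos_z_1 = 13.5; width_1 = 4.5; height_1 = 3; pos_x_2 = 12.5; pos_y_2 = 8.5; pos_z_2 = 5.5; width_2 = 6.5; depth_2 = 5.5; pos_x_3 = 11.5; pos_y_3 = 16; pos_z_3 = 8; radius_3 = 3.5; pos_x_4 = 2.5; pos_y_4 = 8.5; pos_z_4 = 1; radius_4 = 1.5; pos_x_5 = 2.5; pos_y_5 = 15.5; pos_z_5 = 6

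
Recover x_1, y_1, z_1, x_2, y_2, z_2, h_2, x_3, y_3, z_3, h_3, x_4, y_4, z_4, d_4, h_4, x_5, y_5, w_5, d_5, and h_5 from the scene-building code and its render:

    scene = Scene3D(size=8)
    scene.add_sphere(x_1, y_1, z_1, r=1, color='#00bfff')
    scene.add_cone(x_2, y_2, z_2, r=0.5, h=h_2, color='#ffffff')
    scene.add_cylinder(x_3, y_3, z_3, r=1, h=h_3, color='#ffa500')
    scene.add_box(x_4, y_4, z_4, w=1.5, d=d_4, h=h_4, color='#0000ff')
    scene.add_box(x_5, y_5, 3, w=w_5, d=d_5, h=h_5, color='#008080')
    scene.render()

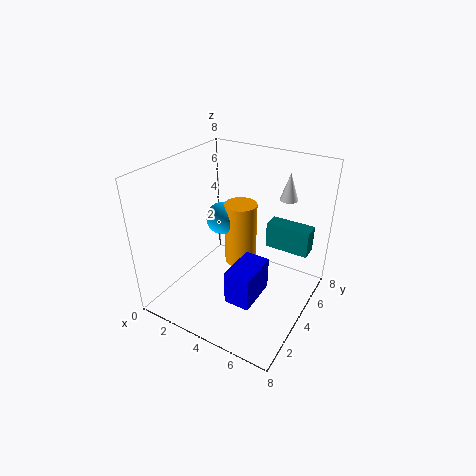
x_1 = 2, y_1 = 5.5, z_1 = 4, x_2 = 6, y_2 = 6, z_2 = 6, h_2 = 1.5, x_3 = 3, y_3 = 6, z_3 = 1, h_3 = 4, x_4 = 4, y_4 = 2.5, z_4 = 0.5, d_4 = 2.5, h_4 = 2, x_5 = 5, y_5 = 5.5, w_5 = 2.5, d_5 = 1, h_5 = 1.5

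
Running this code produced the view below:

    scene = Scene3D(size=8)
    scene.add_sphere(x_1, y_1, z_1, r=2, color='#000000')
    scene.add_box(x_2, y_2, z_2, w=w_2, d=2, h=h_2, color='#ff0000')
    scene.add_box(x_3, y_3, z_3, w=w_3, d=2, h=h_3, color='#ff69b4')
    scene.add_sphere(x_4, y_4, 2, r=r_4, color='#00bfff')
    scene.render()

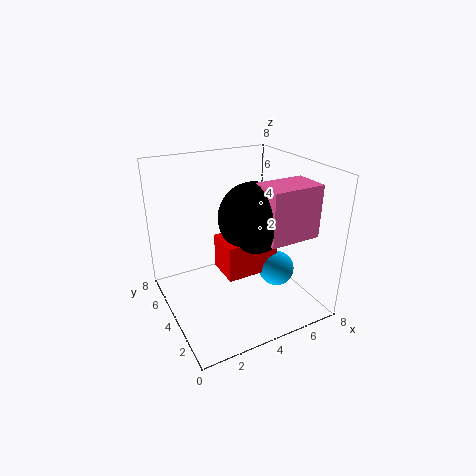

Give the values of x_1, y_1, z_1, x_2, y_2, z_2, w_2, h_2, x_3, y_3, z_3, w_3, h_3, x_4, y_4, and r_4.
x_1 = 5
y_1 = 4
z_1 = 5
x_2 = 3
y_2 = 3
z_2 = 2
w_2 = 3
h_2 = 2
x_3 = 5
y_3 = 2
z_3 = 4
w_3 = 3
h_3 = 3
x_4 = 6
y_4 = 3
r_4 = 1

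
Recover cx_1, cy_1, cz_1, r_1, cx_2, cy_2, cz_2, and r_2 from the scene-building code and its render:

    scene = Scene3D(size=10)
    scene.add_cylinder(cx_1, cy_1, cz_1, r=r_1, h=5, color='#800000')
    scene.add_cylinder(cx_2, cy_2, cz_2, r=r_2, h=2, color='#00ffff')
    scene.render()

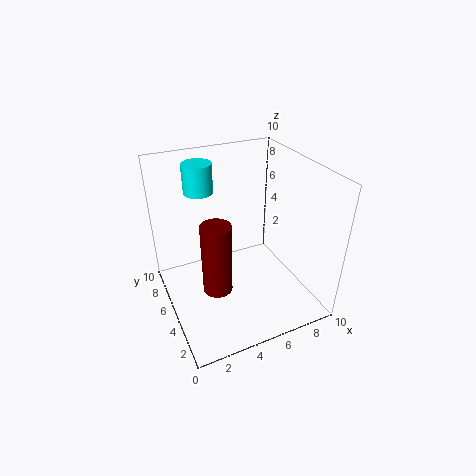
cx_1 = 3; cy_1 = 4; cz_1 = 2; r_1 = 1; cx_2 = 3; cy_2 = 7; cz_2 = 8; r_2 = 1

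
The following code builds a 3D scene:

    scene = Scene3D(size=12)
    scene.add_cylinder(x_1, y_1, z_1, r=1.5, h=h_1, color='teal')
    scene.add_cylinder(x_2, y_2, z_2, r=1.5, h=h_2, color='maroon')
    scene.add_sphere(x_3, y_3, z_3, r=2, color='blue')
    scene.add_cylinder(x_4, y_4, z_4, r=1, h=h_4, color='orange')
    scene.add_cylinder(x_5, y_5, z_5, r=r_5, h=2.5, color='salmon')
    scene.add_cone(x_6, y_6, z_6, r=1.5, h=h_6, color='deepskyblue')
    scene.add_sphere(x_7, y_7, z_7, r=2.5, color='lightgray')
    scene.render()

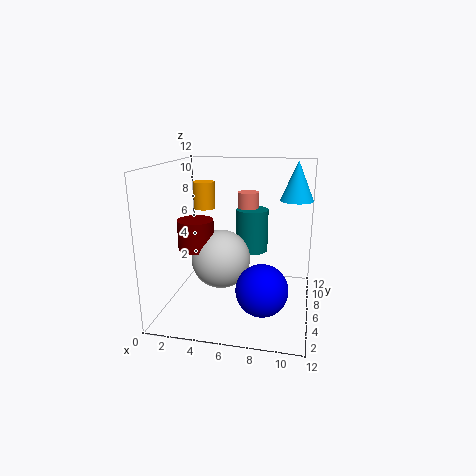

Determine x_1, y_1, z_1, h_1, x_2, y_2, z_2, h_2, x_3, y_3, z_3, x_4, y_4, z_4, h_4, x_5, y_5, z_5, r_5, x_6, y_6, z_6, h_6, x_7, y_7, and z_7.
x_1 = 6.5; y_1 = 10; z_1 = 3.5; h_1 = 4; x_2 = 2.5; y_2 = 5.5; z_2 = 5; h_2 = 2.5; x_3 = 8.5; y_3 = 3; z_3 = 3; x_4 = 2; y_4 = 9.5; z_4 = 7.5; h_4 = 2.5; x_5 = 6; y_5 = 10.5; z_5 = 6.5; r_5 = 1; x_6 = 10.5; y_6 = 10; z_6 = 8.5; h_6 = 3.5; x_7 = 4.5; y_7 = 6; z_7 = 4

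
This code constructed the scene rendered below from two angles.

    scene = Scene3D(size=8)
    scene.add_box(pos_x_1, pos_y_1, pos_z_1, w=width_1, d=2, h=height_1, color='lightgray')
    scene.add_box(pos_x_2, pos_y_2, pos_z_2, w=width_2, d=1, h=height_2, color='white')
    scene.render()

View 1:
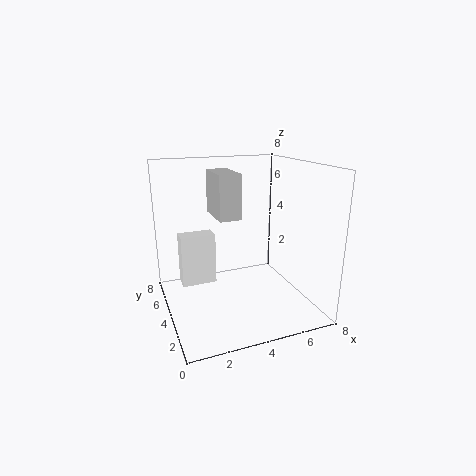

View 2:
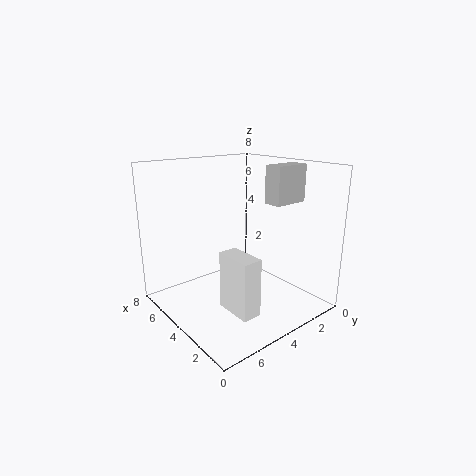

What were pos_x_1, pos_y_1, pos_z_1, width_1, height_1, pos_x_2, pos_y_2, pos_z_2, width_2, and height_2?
pos_x_1 = 2; pos_y_1 = 1; pos_z_1 = 6; width_1 = 1; height_1 = 2; pos_x_2 = 1; pos_y_2 = 5; pos_z_2 = 1; width_2 = 2; height_2 = 3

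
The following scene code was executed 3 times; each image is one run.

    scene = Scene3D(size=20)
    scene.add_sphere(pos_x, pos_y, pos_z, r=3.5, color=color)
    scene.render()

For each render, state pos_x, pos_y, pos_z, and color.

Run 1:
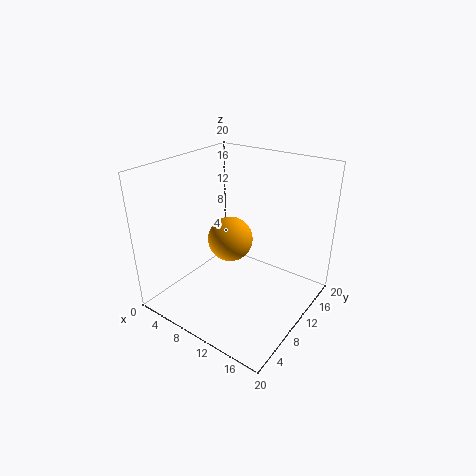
pos_x = 6
pos_y = 13.5
pos_z = 7
color = 'orange'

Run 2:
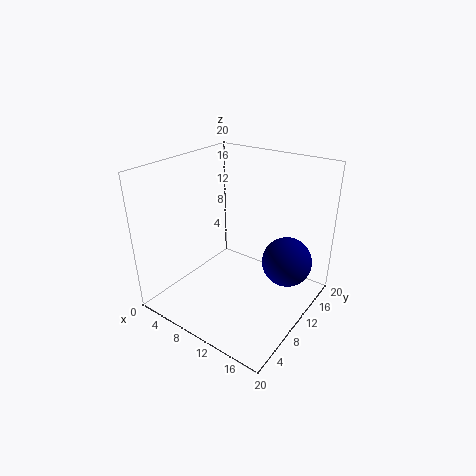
pos_x = 16
pos_y = 13.5
pos_z = 6.5
color = 'navy'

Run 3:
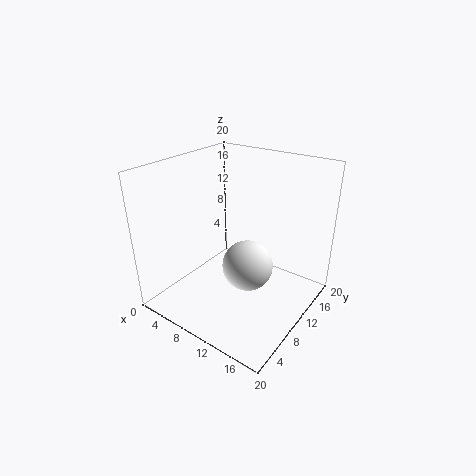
pos_x = 12
pos_y = 9.5
pos_z = 6.5
color = 'white'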